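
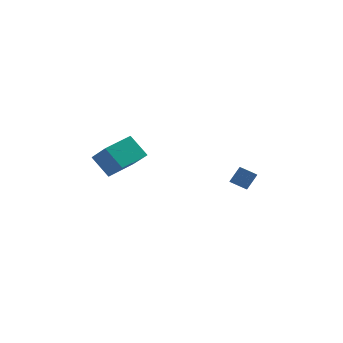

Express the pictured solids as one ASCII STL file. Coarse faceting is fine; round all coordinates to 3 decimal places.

solid 
facet normal -0.701 -0.701 -0.133
outer loop
vertex -4.632 -1.282 1.404
vertex -5.321 -0.391 0.339
vertex -3.8 -1.911 0.34
endloop
endfacet
facet normal 0.444 -0.575 0.687
outer loop
vertex -2.539 -0.649 0.581
vertex -4.632 -1.282 1.404
vertex -3.8 -1.911 0.34
endloop
endfacet
facet normal -0.701 -0.701 -0.133
outer loop
vertex -3.8 -1.911 0.34
vertex -5.321 -0.391 0.339
vertex -4.489 -1.02 -0.725
endloop
endfacet
facet normal 0.559 -0.422 -0.714
outer loop
vertex -4.489 -1.02 -0.725
vertex -2.539 -0.649 0.581
vertex -3.8 -1.911 0.34
endloop
endfacet
facet normal -0.559 0.422 0.714
outer loop
vertex -4.632 -1.282 1.404
vertex -4.06 0.871 0.58
vertex -5.321 -0.391 0.339
endloop
endfacet
facet normal 0.444 -0.575 0.687
outer loop
vertex -3.371 -0.02 1.645
vertex -4.632 -1.282 1.404
vertex -2.539 -0.649 0.581
endloop
endfacet
facet normal -0.559 0.422 0.714
outer loop
vertex -3.371 -0.02 1.645
vertex -4.06 0.871 0.58
vertex -4.632 -1.282 1.404
endloop
endfacet
facet normal -0.444 0.575 -0.687
outer loop
vertex -5.321 -0.391 0.339
vertex -4.06 0.871 0.58
vertex -4.489 -1.02 -0.725
endloop
endfacet
facet normal 0.559 -0.422 -0.714
outer loop
vertex -3.228 0.242 -0.484
vertex -2.539 -0.649 0.581
vertex -4.489 -1.02 -0.725
endloop
endfacet
facet normal -0.444 0.575 -0.687
outer loop
vertex -4.489 -1.02 -0.725
vertex -4.06 0.871 0.58
vertex -3.228 0.242 -0.484
endloop
endfacet
facet normal 0.701 0.701 0.133
outer loop
vertex -3.228 0.242 -0.484
vertex -3.371 -0.02 1.645
vertex -2.539 -0.649 0.581
endloop
endfacet
facet normal 0.701 0.701 0.133
outer loop
vertex -4.06 0.871 0.58
vertex -3.371 -0.02 1.645
vertex -3.228 0.242 -0.484
endloop
endfacet
facet normal -0.505 -0.380 -0.775
outer loop
vertex 2.416 1.477 -2.961
vertex 2.155 1.153 -2.632
vertex 2.074 1.642 -2.819
endloop
endfacet
facet normal 0.183 0.831 -0.525
outer loop
vertex 2.416 1.477 -2.961
vertex 2.074 1.642 -2.819
vertex 2.967 1.89 -2.116
endloop
endfacet
facet normal 0.185 0.829 -0.527
outer loop
vertex 2.967 1.89 -2.116
vertex 2.074 1.642 -2.819
vertex 2.625 2.056 -1.975
endloop
endfacet
facet normal 0.504 0.379 0.776
outer loop
vertex 2.967 1.89 -2.116
vertex 2.625 2.056 -1.975
vertex 2.705 1.567 -1.788
endloop
endfacet
facet normal -0.505 -0.380 -0.775
outer loop
vertex 2.074 1.642 -2.819
vertex 2.155 1.153 -2.632
vertex 1.779 1.522 -2.568
endloop
endfacet
facet normal -0.464 0.877 -0.127
outer loop
vertex 2.074 1.642 -2.819
vertex 1.779 1.522 -2.568
vertex 2.625 2.056 -1.975
endloop
endfacet
facet normal -0.466 0.876 -0.125
outer loop
vertex 2.625 2.056 -1.975
vertex 1.779 1.522 -2.568
vertex 2.33 1.935 -1.723
endloop
endfacet
facet normal 0.506 0.379 0.775
outer loop
vertex 2.625 2.056 -1.975
vertex 2.33 1.935 -1.723
vertex 2.705 1.567 -1.788
endloop
endfacet
facet normal -0.504 -0.379 -0.776
outer loop
vertex 1.779 1.522 -2.568
vertex 2.155 1.153 -2.632
vertex 1.704 1.185 -2.355
endloop
endfacet
facet normal -0.843 0.409 0.350
outer loop
vertex 1.779 1.522 -2.568
vertex 1.704 1.185 -2.355
vertex 2.33 1.935 -1.723
endloop
endfacet
facet normal -0.843 0.409 0.349
outer loop
vertex 2.33 1.935 -1.723
vertex 1.704 1.185 -2.355
vertex 2.255 1.599 -1.51
endloop
endfacet
facet normal 0.506 0.379 0.775
outer loop
vertex 2.33 1.935 -1.723
vertex 2.255 1.599 -1.51
vertex 2.705 1.567 -1.788
endloop
endfacet
facet normal -0.504 -0.380 -0.776
outer loop
vertex 1.704 1.185 -2.355
vertex 2.155 1.153 -2.632
vertex 1.893 0.83 -2.304
endloop
endfacet
facet normal -0.726 -0.298 0.619
outer loop
vertex 1.704 1.185 -2.355
vertex 1.893 0.83 -2.304
vertex 2.255 1.599 -1.51
endloop
endfacet
facet normal -0.727 -0.297 0.619
outer loop
vertex 2.255 1.599 -1.51
vertex 1.893 0.83 -2.304
vertex 2.444 1.243 -1.459
endloop
endfacet
facet normal 0.506 0.379 0.775
outer loop
vertex 2.255 1.599 -1.51
vertex 2.444 1.243 -1.459
vertex 2.705 1.567 -1.788
endloop
endfacet
facet normal -0.504 -0.379 -0.776
outer loop
vertex 1.893 0.83 -2.304
vertex 2.155 1.153 -2.632
vertex 2.235 0.664 -2.445
endloop
endfacet
facet normal -0.186 -0.830 0.527
outer loop
vertex 1.893 0.83 -2.304
vertex 2.235 0.664 -2.445
vertex 2.444 1.243 -1.459
endloop
endfacet
facet normal -0.182 -0.831 0.526
outer loop
vertex 2.444 1.243 -1.459
vertex 2.235 0.664 -2.445
vertex 2.786 1.078 -1.601
endloop
endfacet
facet normal 0.505 0.380 0.775
outer loop
vertex 2.444 1.243 -1.459
vertex 2.786 1.078 -1.601
vertex 2.705 1.567 -1.788
endloop
endfacet
facet normal -0.506 -0.379 -0.775
outer loop
vertex 2.235 0.664 -2.445
vertex 2.155 1.153 -2.632
vertex 2.53 0.785 -2.697
endloop
endfacet
facet normal 0.466 -0.876 0.125
outer loop
vertex 2.235 0.664 -2.445
vertex 2.53 0.785 -2.697
vertex 2.786 1.078 -1.601
endloop
endfacet
facet normal 0.464 -0.877 0.126
outer loop
vertex 2.786 1.078 -1.601
vertex 2.53 0.785 -2.697
vertex 3.081 1.198 -1.852
endloop
endfacet
facet normal 0.505 0.380 0.775
outer loop
vertex 2.786 1.078 -1.601
vertex 3.081 1.198 -1.852
vertex 2.705 1.567 -1.788
endloop
endfacet
facet normal -0.506 -0.379 -0.775
outer loop
vertex 2.53 0.785 -2.697
vertex 2.155 1.153 -2.632
vertex 2.605 1.121 -2.91
endloop
endfacet
facet normal 0.843 -0.410 -0.349
outer loop
vertex 2.53 0.785 -2.697
vertex 2.605 1.121 -2.91
vertex 3.081 1.198 -1.852
endloop
endfacet
facet normal 0.843 -0.409 -0.350
outer loop
vertex 3.081 1.198 -1.852
vertex 2.605 1.121 -2.91
vertex 3.156 1.535 -2.065
endloop
endfacet
facet normal 0.504 0.379 0.776
outer loop
vertex 3.081 1.198 -1.852
vertex 3.156 1.535 -2.065
vertex 2.705 1.567 -1.788
endloop
endfacet
facet normal -0.506 -0.379 -0.775
outer loop
vertex 2.605 1.121 -2.91
vertex 2.155 1.153 -2.632
vertex 2.416 1.477 -2.961
endloop
endfacet
facet normal 0.727 0.297 -0.619
outer loop
vertex 2.605 1.121 -2.91
vertex 2.416 1.477 -2.961
vertex 3.156 1.535 -2.065
endloop
endfacet
facet normal 0.726 0.298 -0.619
outer loop
vertex 3.156 1.535 -2.065
vertex 2.416 1.477 -2.961
vertex 2.967 1.89 -2.116
endloop
endfacet
facet normal 0.504 0.380 0.776
outer loop
vertex 3.156 1.535 -2.065
vertex 2.967 1.89 -2.116
vertex 2.705 1.567 -1.788
endloop
endfacet

endsolid


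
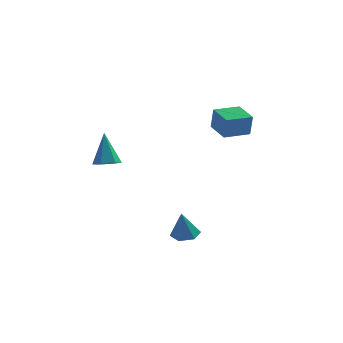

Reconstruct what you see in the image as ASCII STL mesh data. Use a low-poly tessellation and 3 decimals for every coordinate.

solid 
facet normal 0.104 0.207 -0.973
outer loop
vertex 2.108 -4.446 -4.21
vertex 1.561 -3.8 -4.131
vertex 2.392 -3.67 -4.014
endloop
endfacet
facet normal 0.821 -0.403 0.405
outer loop
vertex 2.108 -4.446 -4.21
vertex 2.392 -3.67 -4.014
vertex 1.379 -4.16 -2.449
endloop
endfacet
facet normal 0.104 0.207 -0.973
outer loop
vertex 2.392 -3.67 -4.014
vertex 1.561 -3.8 -4.131
vertex 1.845 -3.024 -3.935
endloop
endfacet
facet normal 0.657 0.485 0.577
outer loop
vertex 2.392 -3.67 -4.014
vertex 1.845 -3.024 -3.935
vertex 1.379 -4.16 -2.449
endloop
endfacet
facet normal 0.104 0.208 -0.973
outer loop
vertex 1.845 -3.024 -3.935
vertex 1.561 -3.8 -4.131
vertex 1.014 -3.155 -4.052
endloop
endfacet
facet normal -0.205 0.808 0.553
outer loop
vertex 1.845 -3.024 -3.935
vertex 1.014 -3.155 -4.052
vertex 1.379 -4.16 -2.449
endloop
endfacet
facet normal 0.105 0.208 -0.972
outer loop
vertex 1.014 -3.155 -4.052
vertex 1.561 -3.8 -4.131
vertex 0.729 -3.931 -4.249
endloop
endfacet
facet normal -0.903 0.241 0.357
outer loop
vertex 1.014 -3.155 -4.052
vertex 0.729 -3.931 -4.249
vertex 1.379 -4.16 -2.449
endloop
endfacet
facet normal 0.105 0.208 -0.972
outer loop
vertex 0.729 -3.931 -4.249
vertex 1.561 -3.8 -4.131
vertex 1.276 -4.577 -4.328
endloop
endfacet
facet normal -0.739 -0.648 0.184
outer loop
vertex 0.729 -3.931 -4.249
vertex 1.276 -4.577 -4.328
vertex 1.379 -4.16 -2.449
endloop
endfacet
facet normal 0.105 0.208 -0.972
outer loop
vertex 1.276 -4.577 -4.328
vertex 1.561 -3.8 -4.131
vertex 2.108 -4.446 -4.21
endloop
endfacet
facet normal 0.123 -0.970 0.209
outer loop
vertex 1.276 -4.577 -4.328
vertex 2.108 -4.446 -4.21
vertex 1.379 -4.16 -2.449
endloop
endfacet
facet normal 0.127 -0.413 -0.902
outer loop
vertex -1.88 -3.759 1.075
vertex -2.646 -3.948 1.054
vertex -2.403 -3.252 0.769
endloop
endfacet
facet normal 0.664 0.742 0.094
outer loop
vertex -1.88 -3.759 1.075
vertex -2.403 -3.252 0.769
vertex -2.914 -3.072 2.966
endloop
endfacet
facet normal 0.125 -0.413 -0.902
outer loop
vertex -2.403 -3.252 0.769
vertex -2.646 -3.948 1.054
vertex -3.17 -3.441 0.749
endloop
endfacet
facet normal -0.234 0.963 -0.133
outer loop
vertex -2.403 -3.252 0.769
vertex -3.17 -3.441 0.749
vertex -2.914 -3.072 2.966
endloop
endfacet
facet normal 0.126 -0.412 -0.902
outer loop
vertex -3.17 -3.441 0.749
vertex -2.646 -3.948 1.054
vertex -3.413 -4.137 1.033
endloop
endfacet
facet normal -0.936 0.347 0.050
outer loop
vertex -3.17 -3.441 0.749
vertex -3.413 -4.137 1.033
vertex -2.914 -3.072 2.966
endloop
endfacet
facet normal 0.127 -0.413 -0.902
outer loop
vertex -3.413 -4.137 1.033
vertex -2.646 -3.948 1.054
vertex -2.889 -4.644 1.339
endloop
endfacet
facet normal -0.741 -0.488 0.460
outer loop
vertex -3.413 -4.137 1.033
vertex -2.889 -4.644 1.339
vertex -2.914 -3.072 2.966
endloop
endfacet
facet normal 0.126 -0.413 -0.902
outer loop
vertex -2.889 -4.644 1.339
vertex -2.646 -3.948 1.054
vertex -2.122 -4.454 1.359
endloop
endfacet
facet normal 0.158 -0.709 0.687
outer loop
vertex -2.889 -4.644 1.339
vertex -2.122 -4.454 1.359
vertex -2.914 -3.072 2.966
endloop
endfacet
facet normal 0.127 -0.413 -0.902
outer loop
vertex -2.122 -4.454 1.359
vertex -2.646 -3.948 1.054
vertex -1.88 -3.759 1.075
endloop
endfacet
facet normal 0.859 -0.093 0.504
outer loop
vertex -2.122 -4.454 1.359
vertex -1.88 -3.759 1.075
vertex -2.914 -3.072 2.966
endloop
endfacet
facet normal -0.525 0.831 0.184
outer loop
vertex 2.423 3.595 2.515
vertex 3.849 4.501 2.494
vertex 2.264 3.81 1.09
endloop
endfacet
facet normal -0.844 -0.537 0.013
outer loop
vertex 3.131 2.439 0.786
vertex 2.423 3.595 2.515
vertex 2.264 3.81 1.09
endloop
endfacet
facet normal -0.525 0.831 0.184
outer loop
vertex 2.264 3.81 1.09
vertex 3.849 4.501 2.494
vertex 3.69 4.716 1.068
endloop
endfacet
facet normal -0.110 0.149 -0.983
outer loop
vertex 3.69 4.716 1.068
vertex 3.131 2.439 0.786
vertex 2.264 3.81 1.09
endloop
endfacet
facet normal 0.109 -0.149 0.983
outer loop
vertex 2.423 3.595 2.515
vertex 4.716 3.13 2.19
vertex 3.849 4.501 2.494
endloop
endfacet
facet normal -0.844 -0.537 0.013
outer loop
vertex 3.29 2.224 2.212
vertex 2.423 3.595 2.515
vertex 3.131 2.439 0.786
endloop
endfacet
facet normal 0.109 -0.148 0.983
outer loop
vertex 3.29 2.224 2.212
vertex 4.716 3.13 2.19
vertex 2.423 3.595 2.515
endloop
endfacet
facet normal 0.844 0.537 -0.013
outer loop
vertex 3.849 4.501 2.494
vertex 4.716 3.13 2.19
vertex 3.69 4.716 1.068
endloop
endfacet
facet normal -0.109 0.148 -0.983
outer loop
vertex 4.557 3.345 0.765
vertex 3.131 2.439 0.786
vertex 3.69 4.716 1.068
endloop
endfacet
facet normal 0.844 0.537 -0.013
outer loop
vertex 3.69 4.716 1.068
vertex 4.716 3.13 2.19
vertex 4.557 3.345 0.765
endloop
endfacet
facet normal 0.525 -0.831 -0.184
outer loop
vertex 4.557 3.345 0.765
vertex 3.29 2.224 2.212
vertex 3.131 2.439 0.786
endloop
endfacet
facet normal 0.525 -0.831 -0.184
outer loop
vertex 4.716 3.13 2.19
vertex 3.29 2.224 2.212
vertex 4.557 3.345 0.765
endloop
endfacet

endsolid


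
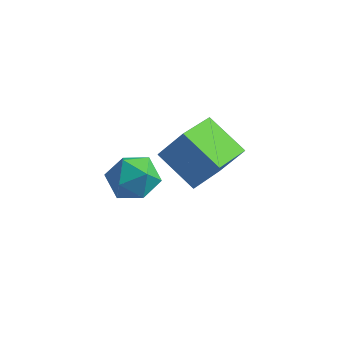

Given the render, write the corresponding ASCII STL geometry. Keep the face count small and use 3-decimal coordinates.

solid 
facet normal -0.547 -0.213 -0.809
outer loop
vertex -2.205 0.318 1.286
vertex -3.845 0.788 2.271
vertex -2.02 2.336 0.63
endloop
endfacet
facet normal 0.832 -0.239 -0.500
outer loop
vertex -1.155 2.672 1.909
vertex -2.205 0.318 1.286
vertex -2.02 2.336 0.63
endloop
endfacet
facet normal -0.547 -0.213 -0.809
outer loop
vertex -2.02 2.336 0.63
vertex -3.845 0.788 2.271
vertex -3.66 2.806 1.615
endloop
endfacet
facet normal 0.087 0.948 -0.308
outer loop
vertex -3.66 2.806 1.615
vertex -1.155 2.672 1.909
vertex -2.02 2.336 0.63
endloop
endfacet
facet normal -0.087 -0.948 0.308
outer loop
vertex -2.205 0.318 1.286
vertex -2.98 1.124 3.55
vertex -3.845 0.788 2.271
endloop
endfacet
facet normal 0.832 -0.239 -0.500
outer loop
vertex -1.34 0.654 2.565
vertex -2.205 0.318 1.286
vertex -1.155 2.672 1.909
endloop
endfacet
facet normal -0.087 -0.948 0.308
outer loop
vertex -1.34 0.654 2.565
vertex -2.98 1.124 3.55
vertex -2.205 0.318 1.286
endloop
endfacet
facet normal -0.832 0.239 0.500
outer loop
vertex -3.845 0.788 2.271
vertex -2.98 1.124 3.55
vertex -3.66 2.806 1.615
endloop
endfacet
facet normal 0.087 0.948 -0.308
outer loop
vertex -2.795 3.142 2.894
vertex -1.155 2.672 1.909
vertex -3.66 2.806 1.615
endloop
endfacet
facet normal -0.832 0.239 0.500
outer loop
vertex -3.66 2.806 1.615
vertex -2.98 1.124 3.55
vertex -2.795 3.142 2.894
endloop
endfacet
facet normal 0.547 0.213 0.809
outer loop
vertex -2.795 3.142 2.894
vertex -1.34 0.654 2.565
vertex -1.155 2.672 1.909
endloop
endfacet
facet normal 0.547 0.213 0.809
outer loop
vertex -2.98 1.124 3.55
vertex -1.34 0.654 2.565
vertex -2.795 3.142 2.894
endloop
endfacet
facet normal -0.136 0.965 0.226
outer loop
vertex -3.442 -1.027 3.083
vertex -4.235 -1.292 3.737
vertex -3.24 -1.238 4.104
endloop
endfacet
facet normal 0.547 0.835 0.064
outer loop
vertex -3.442 -1.027 3.083
vertex -3.24 -1.238 4.104
vertex -2.591 -1.605 3.348
endloop
endfacet
facet normal 0.570 0.565 -0.596
outer loop
vertex -3.442 -1.027 3.083
vertex -2.591 -1.605 3.348
vertex -3.185 -1.886 2.514
endloop
endfacet
facet normal -0.098 0.529 -0.843
outer loop
vertex -3.442 -1.027 3.083
vertex -3.185 -1.886 2.514
vertex -4.201 -1.692 2.754
endloop
endfacet
facet normal -0.535 0.776 -0.334
outer loop
vertex -3.442 -1.027 3.083
vertex -4.201 -1.692 2.754
vertex -4.235 -1.292 3.737
endloop
endfacet
facet normal 0.789 0.336 0.514
outer loop
vertex -2.591 -1.605 3.348
vertex -3.24 -1.238 4.104
vertex -2.859 -2.228 4.166
endloop
endfacet
facet normal -0.316 0.546 0.776
outer loop
vertex -3.24 -1.238 4.104
vertex -4.235 -1.292 3.737
vertex -3.875 -2.034 4.406
endloop
endfacet
facet normal -0.962 0.241 -0.131
outer loop
vertex -4.235 -1.292 3.737
vertex -4.201 -1.692 2.754
vertex -4.469 -2.315 3.572
endloop
endfacet
facet normal -0.255 -0.158 -0.954
outer loop
vertex -4.201 -1.692 2.754
vertex -3.185 -1.886 2.514
vertex -3.82 -2.682 2.816
endloop
endfacet
facet normal 0.826 -0.099 -0.555
outer loop
vertex -3.185 -1.886 2.514
vertex -2.591 -1.605 3.348
vertex -2.825 -2.628 3.183
endloop
endfacet
facet normal 0.098 -0.529 0.843
outer loop
vertex -3.618 -2.893 3.837
vertex -2.859 -2.228 4.166
vertex -3.875 -2.034 4.406
endloop
endfacet
facet normal -0.570 -0.565 0.596
outer loop
vertex -3.618 -2.893 3.837
vertex -3.875 -2.034 4.406
vertex -4.469 -2.315 3.572
endloop
endfacet
facet normal -0.547 -0.835 -0.064
outer loop
vertex -3.618 -2.893 3.837
vertex -4.469 -2.315 3.572
vertex -3.82 -2.682 2.816
endloop
endfacet
facet normal 0.136 -0.965 -0.226
outer loop
vertex -3.618 -2.893 3.837
vertex -3.82 -2.682 2.816
vertex -2.825 -2.628 3.183
endloop
endfacet
facet normal 0.535 -0.776 0.334
outer loop
vertex -3.618 -2.893 3.837
vertex -2.825 -2.628 3.183
vertex -2.859 -2.228 4.166
endloop
endfacet
facet normal 0.255 0.158 0.954
outer loop
vertex -3.875 -2.034 4.406
vertex -2.859 -2.228 4.166
vertex -3.24 -1.238 4.104
endloop
endfacet
facet normal -0.826 0.099 0.555
outer loop
vertex -4.469 -2.315 3.572
vertex -3.875 -2.034 4.406
vertex -4.235 -1.292 3.737
endloop
endfacet
facet normal -0.789 -0.336 -0.514
outer loop
vertex -3.82 -2.682 2.816
vertex -4.469 -2.315 3.572
vertex -4.201 -1.692 2.754
endloop
endfacet
facet normal 0.316 -0.546 -0.776
outer loop
vertex -2.825 -2.628 3.183
vertex -3.82 -2.682 2.816
vertex -3.185 -1.886 2.514
endloop
endfacet
facet normal 0.962 -0.241 0.131
outer loop
vertex -2.859 -2.228 4.166
vertex -2.825 -2.628 3.183
vertex -2.591 -1.605 3.348
endloop
endfacet

endsolid


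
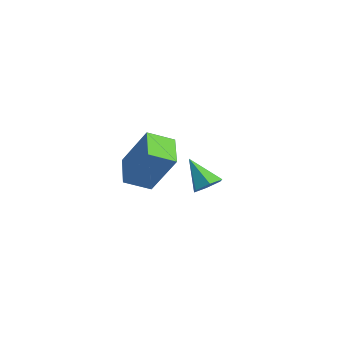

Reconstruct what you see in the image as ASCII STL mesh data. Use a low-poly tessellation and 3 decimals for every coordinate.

solid 
facet normal 0.618 0.257 -0.743
outer loop
vertex -0.464 3.397 0.129
vertex -1.037 3.575 -0.286
vertex -0.729 4.077 0.144
endloop
endfacet
facet normal 0.431 0.148 0.890
outer loop
vertex -0.464 3.397 0.129
vertex -0.729 4.077 0.144
vertex -2.063 3.145 0.946
endloop
endfacet
facet normal 0.617 0.258 -0.743
outer loop
vertex -0.729 4.077 0.144
vertex -1.037 3.575 -0.286
vertex -1.303 4.254 -0.271
endloop
endfacet
facet normal -0.189 0.782 0.594
outer loop
vertex -0.729 4.077 0.144
vertex -1.303 4.254 -0.271
vertex -2.063 3.145 0.946
endloop
endfacet
facet normal 0.618 0.258 -0.743
outer loop
vertex -1.303 4.254 -0.271
vertex -1.037 3.575 -0.286
vertex -1.611 3.752 -0.702
endloop
endfacet
facet normal -0.840 0.542 -0.031
outer loop
vertex -1.303 4.254 -0.271
vertex -1.611 3.752 -0.702
vertex -2.063 3.145 0.946
endloop
endfacet
facet normal 0.618 0.258 -0.743
outer loop
vertex -1.611 3.752 -0.702
vertex -1.037 3.575 -0.286
vertex -1.345 3.072 -0.717
endloop
endfacet
facet normal -0.871 -0.333 -0.361
outer loop
vertex -1.611 3.752 -0.702
vertex -1.345 3.072 -0.717
vertex -2.063 3.145 0.946
endloop
endfacet
facet normal 0.618 0.258 -0.743
outer loop
vertex -1.345 3.072 -0.717
vertex -1.037 3.575 -0.286
vertex -0.772 2.895 -0.302
endloop
endfacet
facet normal -0.251 -0.966 -0.066
outer loop
vertex -1.345 3.072 -0.717
vertex -0.772 2.895 -0.302
vertex -2.063 3.145 0.946
endloop
endfacet
facet normal 0.618 0.258 -0.743
outer loop
vertex -0.772 2.895 -0.302
vertex -1.037 3.575 -0.286
vertex -0.464 3.397 0.129
endloop
endfacet
facet normal 0.400 -0.726 0.559
outer loop
vertex -0.772 2.895 -0.302
vertex -0.464 3.397 0.129
vertex -2.063 3.145 0.946
endloop
endfacet
facet normal -0.445 -0.308 -0.841
outer loop
vertex 2.154 -1.498 3.599
vertex 2.352 -0.415 3.097
vertex 3.466 -1.978 3.08
endloop
endfacet
facet normal -0.164 -0.895 0.414
outer loop
vertex 4.408 -1.325 4.863
vertex 2.154 -1.498 3.599
vertex 3.466 -1.978 3.08
endloop
endfacet
facet normal -0.445 -0.308 -0.841
outer loop
vertex 3.466 -1.978 3.08
vertex 2.352 -0.415 3.097
vertex 3.664 -0.895 2.579
endloop
endfacet
facet normal 0.881 -0.322 -0.347
outer loop
vertex 3.664 -0.895 2.579
vertex 4.408 -1.325 4.863
vertex 3.466 -1.978 3.08
endloop
endfacet
facet normal -0.881 0.322 0.347
outer loop
vertex 2.154 -1.498 3.599
vertex 3.294 0.238 4.88
vertex 2.352 -0.415 3.097
endloop
endfacet
facet normal -0.164 -0.895 0.415
outer loop
vertex 3.096 -0.845 5.381
vertex 2.154 -1.498 3.599
vertex 4.408 -1.325 4.863
endloop
endfacet
facet normal -0.881 0.322 0.348
outer loop
vertex 3.096 -0.845 5.381
vertex 3.294 0.238 4.88
vertex 2.154 -1.498 3.599
endloop
endfacet
facet normal 0.164 0.895 -0.414
outer loop
vertex 2.352 -0.415 3.097
vertex 3.294 0.238 4.88
vertex 3.664 -0.895 2.579
endloop
endfacet
facet normal 0.881 -0.322 -0.347
outer loop
vertex 4.606 -0.242 4.361
vertex 4.408 -1.325 4.863
vertex 3.664 -0.895 2.579
endloop
endfacet
facet normal 0.164 0.895 -0.415
outer loop
vertex 3.664 -0.895 2.579
vertex 3.294 0.238 4.88
vertex 4.606 -0.242 4.361
endloop
endfacet
facet normal 0.445 0.308 0.841
outer loop
vertex 4.606 -0.242 4.361
vertex 3.096 -0.845 5.381
vertex 4.408 -1.325 4.863
endloop
endfacet
facet normal 0.445 0.308 0.841
outer loop
vertex 3.294 0.238 4.88
vertex 3.096 -0.845 5.381
vertex 4.606 -0.242 4.361
endloop
endfacet

endsolid


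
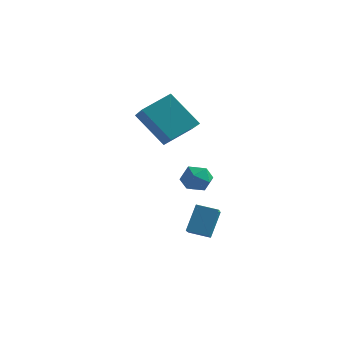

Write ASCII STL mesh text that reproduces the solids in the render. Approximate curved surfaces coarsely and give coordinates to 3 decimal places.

solid 
facet normal -0.913 -0.328 0.241
outer loop
vertex -0.132 -0.342 -1.798
vertex -0.837 1.079 -2.536
vertex -0.201 -0.931 -2.864
endloop
endfacet
facet normal 0.403 -0.812 0.423
outer loop
vertex 0.557 -0.659 -3.064
vertex -0.132 -0.342 -1.798
vertex -0.201 -0.931 -2.864
endloop
endfacet
facet normal -0.914 -0.328 0.240
outer loop
vertex -0.201 -0.931 -2.864
vertex -0.837 1.079 -2.536
vertex -0.906 0.49 -3.603
endloop
endfacet
facet normal -0.057 -0.483 -0.874
outer loop
vertex -0.906 0.49 -3.603
vertex 0.557 -0.659 -3.064
vertex -0.201 -0.931 -2.864
endloop
endfacet
facet normal 0.057 0.482 0.874
outer loop
vertex -0.132 -0.342 -1.798
vertex -0.079 1.351 -2.736
vertex -0.837 1.079 -2.536
endloop
endfacet
facet normal 0.402 -0.812 0.422
outer loop
vertex 0.626 -0.07 -1.997
vertex -0.132 -0.342 -1.798
vertex 0.557 -0.659 -3.064
endloop
endfacet
facet normal 0.056 0.483 0.874
outer loop
vertex 0.626 -0.07 -1.997
vertex -0.079 1.351 -2.736
vertex -0.132 -0.342 -1.798
endloop
endfacet
facet normal -0.403 0.812 -0.422
outer loop
vertex -0.837 1.079 -2.536
vertex -0.079 1.351 -2.736
vertex -0.906 0.49 -3.603
endloop
endfacet
facet normal -0.057 -0.482 -0.874
outer loop
vertex -0.148 0.762 -3.802
vertex 0.557 -0.659 -3.064
vertex -0.906 0.49 -3.603
endloop
endfacet
facet normal -0.402 0.812 -0.423
outer loop
vertex -0.906 0.49 -3.603
vertex -0.079 1.351 -2.736
vertex -0.148 0.762 -3.802
endloop
endfacet
facet normal 0.913 0.328 -0.240
outer loop
vertex -0.148 0.762 -3.802
vertex 0.626 -0.07 -1.997
vertex 0.557 -0.659 -3.064
endloop
endfacet
facet normal 0.914 0.328 -0.240
outer loop
vertex -0.079 1.351 -2.736
vertex 0.626 -0.07 -1.997
vertex -0.148 0.762 -3.802
endloop
endfacet
facet normal -0.465 -0.752 -0.467
outer loop
vertex -2.447 1.92 0.241
vertex -3.611 1.807 1.583
vertex -3.318 2.878 -0.434
endloop
endfacet
facet normal 0.654 0.063 -0.754
outer loop
vertex -2.689 3.893 0.197
vertex -2.447 1.92 0.241
vertex -3.318 2.878 -0.434
endloop
endfacet
facet normal -0.466 -0.752 -0.467
outer loop
vertex -3.318 2.878 -0.434
vertex -3.611 1.807 1.583
vertex -4.482 2.766 0.908
endloop
endfacet
facet normal -0.596 0.657 -0.462
outer loop
vertex -4.482 2.766 0.908
vertex -2.689 3.893 0.197
vertex -3.318 2.878 -0.434
endloop
endfacet
facet normal 0.596 -0.657 0.462
outer loop
vertex -2.447 1.92 0.241
vertex -2.982 2.822 2.214
vertex -3.611 1.807 1.583
endloop
endfacet
facet normal 0.654 0.063 -0.754
outer loop
vertex -1.818 2.934 0.872
vertex -2.447 1.92 0.241
vertex -2.689 3.893 0.197
endloop
endfacet
facet normal 0.596 -0.657 0.462
outer loop
vertex -1.818 2.934 0.872
vertex -2.982 2.822 2.214
vertex -2.447 1.92 0.241
endloop
endfacet
facet normal -0.654 -0.063 0.754
outer loop
vertex -3.611 1.807 1.583
vertex -2.982 2.822 2.214
vertex -4.482 2.766 0.908
endloop
endfacet
facet normal -0.596 0.657 -0.462
outer loop
vertex -3.853 3.78 1.539
vertex -2.689 3.893 0.197
vertex -4.482 2.766 0.908
endloop
endfacet
facet normal -0.654 -0.063 0.754
outer loop
vertex -4.482 2.766 0.908
vertex -2.982 2.822 2.214
vertex -3.853 3.78 1.539
endloop
endfacet
facet normal 0.466 0.752 0.467
outer loop
vertex -3.853 3.78 1.539
vertex -1.818 2.934 0.872
vertex -2.689 3.893 0.197
endloop
endfacet
facet normal 0.466 0.752 0.467
outer loop
vertex -2.982 2.822 2.214
vertex -1.818 2.934 0.872
vertex -3.853 3.78 1.539
endloop
endfacet
facet normal 0.153 -0.325 0.933
outer loop
vertex 0.524 -0.788 0.19
vertex -0.089 -0.974 0.226
vertex 0.358 -1.381 0.011
endloop
endfacet
facet normal 0.750 -0.375 0.545
outer loop
vertex 0.524 -0.788 0.19
vertex 0.358 -1.381 0.011
vertex 0.779 -1.046 -0.338
endloop
endfacet
facet normal 0.911 0.278 0.304
outer loop
vertex 0.524 -0.788 0.19
vertex 0.779 -1.046 -0.338
vertex 0.592 -0.433 -0.339
endloop
endfacet
facet normal 0.415 0.730 0.543
outer loop
vertex 0.524 -0.788 0.19
vertex 0.592 -0.433 -0.339
vertex 0.056 -0.388 0.01
endloop
endfacet
facet normal -0.054 0.357 0.933
outer loop
vertex 0.524 -0.788 0.19
vertex 0.056 -0.388 0.01
vertex -0.089 -0.974 0.226
endloop
endfacet
facet normal 0.613 -0.790 -0.019
outer loop
vertex 0.779 -1.046 -0.338
vertex 0.358 -1.381 0.011
vertex 0.324 -1.392 -0.63
endloop
endfacet
facet normal -0.354 -0.710 0.608
outer loop
vertex 0.358 -1.381 0.011
vertex -0.089 -0.974 0.226
vertex -0.212 -1.347 -0.281
endloop
endfacet
facet normal -0.690 0.394 0.607
outer loop
vertex -0.089 -0.974 0.226
vertex 0.056 -0.388 0.01
vertex -0.399 -0.734 -0.282
endloop
endfacet
facet normal 0.070 0.997 -0.021
outer loop
vertex 0.056 -0.388 0.01
vertex 0.592 -0.433 -0.339
vertex 0.022 -0.399 -0.631
endloop
endfacet
facet normal 0.874 0.266 -0.408
outer loop
vertex 0.592 -0.433 -0.339
vertex 0.779 -1.046 -0.338
vertex 0.469 -0.806 -0.846
endloop
endfacet
facet normal -0.415 -0.730 -0.543
outer loop
vertex -0.144 -0.992 -0.81
vertex 0.324 -1.392 -0.63
vertex -0.212 -1.347 -0.281
endloop
endfacet
facet normal -0.911 -0.278 -0.304
outer loop
vertex -0.144 -0.992 -0.81
vertex -0.212 -1.347 -0.281
vertex -0.399 -0.734 -0.282
endloop
endfacet
facet normal -0.750 0.375 -0.545
outer loop
vertex -0.144 -0.992 -0.81
vertex -0.399 -0.734 -0.282
vertex 0.022 -0.399 -0.631
endloop
endfacet
facet normal -0.153 0.325 -0.933
outer loop
vertex -0.144 -0.992 -0.81
vertex 0.022 -0.399 -0.631
vertex 0.469 -0.806 -0.846
endloop
endfacet
facet normal 0.054 -0.357 -0.933
outer loop
vertex -0.144 -0.992 -0.81
vertex 0.469 -0.806 -0.846
vertex 0.324 -1.392 -0.63
endloop
endfacet
facet normal -0.070 -0.997 0.021
outer loop
vertex -0.212 -1.347 -0.281
vertex 0.324 -1.392 -0.63
vertex 0.358 -1.381 0.011
endloop
endfacet
facet normal -0.874 -0.266 0.408
outer loop
vertex -0.399 -0.734 -0.282
vertex -0.212 -1.347 -0.281
vertex -0.089 -0.974 0.226
endloop
endfacet
facet normal -0.613 0.790 0.019
outer loop
vertex 0.022 -0.399 -0.631
vertex -0.399 -0.734 -0.282
vertex 0.056 -0.388 0.01
endloop
endfacet
facet normal 0.354 0.710 -0.608
outer loop
vertex 0.469 -0.806 -0.846
vertex 0.022 -0.399 -0.631
vertex 0.592 -0.433 -0.339
endloop
endfacet
facet normal 0.690 -0.394 -0.607
outer loop
vertex 0.324 -1.392 -0.63
vertex 0.469 -0.806 -0.846
vertex 0.779 -1.046 -0.338
endloop
endfacet

endsolid


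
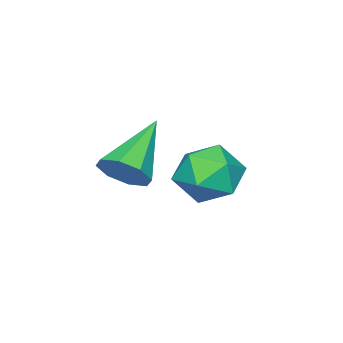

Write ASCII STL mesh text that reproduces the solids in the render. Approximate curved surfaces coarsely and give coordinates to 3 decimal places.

solid 
facet normal 0.819 0.103 -0.564
outer loop
vertex 2.493 -3.167 0.061
vertex 2.146 -3.312 -0.47
vertex 2.295 -2.764 -0.153
endloop
endfacet
facet normal 0.116 0.510 0.852
outer loop
vertex 2.493 -3.167 0.061
vertex 2.295 -2.764 -0.153
vertex 0.754 -3.488 0.49
endloop
endfacet
facet normal 0.818 0.104 -0.565
outer loop
vertex 2.295 -2.764 -0.153
vertex 2.146 -3.312 -0.47
vertex 2.009 -2.682 -0.552
endloop
endfacet
facet normal -0.263 0.890 0.372
outer loop
vertex 2.295 -2.764 -0.153
vertex 2.009 -2.682 -0.552
vertex 0.754 -3.488 0.49
endloop
endfacet
facet normal 0.819 0.105 -0.564
outer loop
vertex 2.009 -2.682 -0.552
vertex 2.146 -3.312 -0.47
vertex 1.804 -2.968 -0.903
endloop
endfacet
facet normal -0.648 0.730 -0.216
outer loop
vertex 2.009 -2.682 -0.552
vertex 1.804 -2.968 -0.903
vertex 0.754 -3.488 0.49
endloop
endfacet
facet normal 0.819 0.104 -0.564
outer loop
vertex 1.804 -2.968 -0.903
vertex 2.146 -3.312 -0.47
vertex 1.799 -3.456 -1.0
endloop
endfacet
facet normal -0.814 0.121 -0.568
outer loop
vertex 1.804 -2.968 -0.903
vertex 1.799 -3.456 -1.0
vertex 0.754 -3.488 0.49
endloop
endfacet
facet normal 0.819 0.103 -0.564
outer loop
vertex 1.799 -3.456 -1.0
vertex 2.146 -3.312 -0.47
vertex 1.997 -3.859 -0.786
endloop
endfacet
facet normal -0.662 -0.578 -0.477
outer loop
vertex 1.799 -3.456 -1.0
vertex 1.997 -3.859 -0.786
vertex 0.754 -3.488 0.49
endloop
endfacet
facet normal 0.818 0.104 -0.565
outer loop
vertex 1.997 -3.859 -0.786
vertex 2.146 -3.312 -0.47
vertex 2.283 -3.942 -0.387
endloop
endfacet
facet normal -0.283 -0.959 0.003
outer loop
vertex 1.997 -3.859 -0.786
vertex 2.283 -3.942 -0.387
vertex 0.754 -3.488 0.49
endloop
endfacet
facet normal 0.819 0.104 -0.564
outer loop
vertex 2.283 -3.942 -0.387
vertex 2.146 -3.312 -0.47
vertex 2.488 -3.655 -0.036
endloop
endfacet
facet normal 0.103 -0.799 0.593
outer loop
vertex 2.283 -3.942 -0.387
vertex 2.488 -3.655 -0.036
vertex 0.754 -3.488 0.49
endloop
endfacet
facet normal 0.819 0.104 -0.564
outer loop
vertex 2.488 -3.655 -0.036
vertex 2.146 -3.312 -0.47
vertex 2.493 -3.167 0.061
endloop
endfacet
facet normal 0.268 -0.190 0.944
outer loop
vertex 2.488 -3.655 -0.036
vertex 2.493 -3.167 0.061
vertex 0.754 -3.488 0.49
endloop
endfacet
facet normal 0.086 0.175 0.981
outer loop
vertex -0.117 -2.247 -0.812
vertex -0.719 -2.871 -0.648
vertex 0.137 -3.083 -0.685
endloop
endfacet
facet normal 0.699 0.310 0.645
outer loop
vertex -0.117 -2.247 -0.812
vertex 0.137 -3.083 -0.685
vertex 0.511 -2.6 -1.323
endloop
endfacet
facet normal 0.573 0.806 0.148
outer loop
vertex -0.117 -2.247 -0.812
vertex 0.511 -2.6 -1.323
vertex -0.115 -2.089 -1.681
endloop
endfacet
facet normal -0.119 0.977 0.177
outer loop
vertex -0.117 -2.247 -0.812
vertex -0.115 -2.089 -1.681
vertex -0.875 -2.257 -1.264
endloop
endfacet
facet normal -0.420 0.587 0.692
outer loop
vertex -0.117 -2.247 -0.812
vertex -0.875 -2.257 -1.264
vertex -0.719 -2.871 -0.648
endloop
endfacet
facet normal 0.905 -0.289 0.312
outer loop
vertex 0.511 -2.6 -1.323
vertex 0.137 -3.083 -0.685
vertex 0.295 -3.443 -1.476
endloop
endfacet
facet normal -0.088 -0.507 0.858
outer loop
vertex 0.137 -3.083 -0.685
vertex -0.719 -2.871 -0.648
vertex -0.465 -3.611 -1.059
endloop
endfacet
facet normal -0.906 0.161 0.390
outer loop
vertex -0.719 -2.871 -0.648
vertex -0.875 -2.257 -1.264
vertex -1.091 -3.1 -1.417
endloop
endfacet
facet normal -0.419 0.792 -0.444
outer loop
vertex -0.875 -2.257 -1.264
vertex -0.115 -2.089 -1.681
vertex -0.717 -2.617 -2.055
endloop
endfacet
facet normal 0.702 0.515 -0.493
outer loop
vertex -0.115 -2.089 -1.681
vertex 0.511 -2.6 -1.323
vertex 0.139 -2.829 -2.092
endloop
endfacet
facet normal 0.119 -0.977 -0.177
outer loop
vertex -0.463 -3.453 -1.928
vertex 0.295 -3.443 -1.476
vertex -0.465 -3.611 -1.059
endloop
endfacet
facet normal -0.573 -0.806 -0.148
outer loop
vertex -0.463 -3.453 -1.928
vertex -0.465 -3.611 -1.059
vertex -1.091 -3.1 -1.417
endloop
endfacet
facet normal -0.699 -0.310 -0.645
outer loop
vertex -0.463 -3.453 -1.928
vertex -1.091 -3.1 -1.417
vertex -0.717 -2.617 -2.055
endloop
endfacet
facet normal -0.086 -0.175 -0.981
outer loop
vertex -0.463 -3.453 -1.928
vertex -0.717 -2.617 -2.055
vertex 0.139 -2.829 -2.092
endloop
endfacet
facet normal 0.420 -0.587 -0.692
outer loop
vertex -0.463 -3.453 -1.928
vertex 0.139 -2.829 -2.092
vertex 0.295 -3.443 -1.476
endloop
endfacet
facet normal 0.419 -0.792 0.444
outer loop
vertex -0.465 -3.611 -1.059
vertex 0.295 -3.443 -1.476
vertex 0.137 -3.083 -0.685
endloop
endfacet
facet normal -0.702 -0.515 0.493
outer loop
vertex -1.091 -3.1 -1.417
vertex -0.465 -3.611 -1.059
vertex -0.719 -2.871 -0.648
endloop
endfacet
facet normal -0.905 0.289 -0.312
outer loop
vertex -0.717 -2.617 -2.055
vertex -1.091 -3.1 -1.417
vertex -0.875 -2.257 -1.264
endloop
endfacet
facet normal 0.088 0.507 -0.858
outer loop
vertex 0.139 -2.829 -2.092
vertex -0.717 -2.617 -2.055
vertex -0.115 -2.089 -1.681
endloop
endfacet
facet normal 0.906 -0.161 -0.390
outer loop
vertex 0.295 -3.443 -1.476
vertex 0.139 -2.829 -2.092
vertex 0.511 -2.6 -1.323
endloop
endfacet

endsolid


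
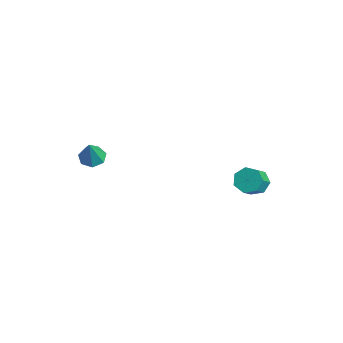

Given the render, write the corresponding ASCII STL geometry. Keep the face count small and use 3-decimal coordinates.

solid 
facet normal -0.347 0.257 -0.902
outer loop
vertex -2.018 -3.728 -1.231
vertex -2.598 -3.451 -0.929
vertex -1.98 -3.133 -1.076
endloop
endfacet
facet normal 0.997 -0.069 0.021
outer loop
vertex -2.018 -3.728 -1.231
vertex -1.98 -3.133 -1.076
vertex -2.062 -3.849 0.469
endloop
endfacet
facet normal -0.347 0.258 -0.902
outer loop
vertex -1.98 -3.133 -1.076
vertex -2.598 -3.451 -0.929
vertex -2.407 -2.777 -0.81
endloop
endfacet
facet normal 0.717 0.617 0.324
outer loop
vertex -1.98 -3.133 -1.076
vertex -2.407 -2.777 -0.81
vertex -2.062 -3.849 0.469
endloop
endfacet
facet normal -0.345 0.257 -0.903
outer loop
vertex -2.407 -2.777 -0.81
vertex -2.598 -3.451 -0.929
vertex -2.978 -2.929 -0.635
endloop
endfacet
facet normal -0.007 0.766 0.643
outer loop
vertex -2.407 -2.777 -0.81
vertex -2.978 -2.929 -0.635
vertex -2.062 -3.849 0.469
endloop
endfacet
facet normal -0.345 0.257 -0.903
outer loop
vertex -2.978 -2.929 -0.635
vertex -2.598 -3.451 -0.929
vertex -3.263 -3.473 -0.681
endloop
endfacet
facet normal -0.623 0.264 0.737
outer loop
vertex -2.978 -2.929 -0.635
vertex -3.263 -3.473 -0.681
vertex -2.062 -3.849 0.469
endloop
endfacet
facet normal -0.345 0.257 -0.903
outer loop
vertex -3.263 -3.473 -0.681
vertex -2.598 -3.451 -0.929
vertex -3.046 -4.001 -0.914
endloop
endfacet
facet normal -0.672 -0.512 0.535
outer loop
vertex -3.263 -3.473 -0.681
vertex -3.046 -4.001 -0.914
vertex -2.062 -3.849 0.469
endloop
endfacet
facet normal -0.346 0.258 -0.902
outer loop
vertex -3.046 -4.001 -0.914
vertex -2.598 -3.451 -0.929
vertex -2.492 -4.114 -1.159
endloop
endfacet
facet normal -0.115 -0.975 0.189
outer loop
vertex -3.046 -4.001 -0.914
vertex -2.492 -4.114 -1.159
vertex -2.062 -3.849 0.469
endloop
endfacet
facet normal -0.347 0.257 -0.902
outer loop
vertex -2.492 -4.114 -1.159
vertex -2.598 -3.451 -0.929
vertex -2.018 -3.728 -1.231
endloop
endfacet
facet normal 0.627 -0.778 -0.039
outer loop
vertex -2.492 -4.114 -1.159
vertex -2.018 -3.728 -1.231
vertex -2.062 -3.849 0.469
endloop
endfacet
facet normal -0.454 0.598 -0.661
outer loop
vertex 1.638 3.104 -3.281
vertex 1.333 3.512 -2.703
vertex 2.003 3.62 -3.065
endloop
endfacet
facet normal 0.704 -0.215 -0.677
outer loop
vertex 1.638 3.104 -3.281
vertex 2.003 3.62 -3.065
vertex 2.232 2.321 -2.415
endloop
endfacet
facet normal 0.702 -0.216 -0.678
outer loop
vertex 2.232 2.321 -2.415
vertex 2.003 3.62 -3.065
vertex 2.598 2.837 -2.2
endloop
endfacet
facet normal 0.454 -0.598 0.661
outer loop
vertex 2.232 2.321 -2.415
vertex 2.598 2.837 -2.2
vertex 1.927 2.728 -1.837
endloop
endfacet
facet normal -0.453 0.598 -0.661
outer loop
vertex 2.003 3.62 -3.065
vertex 1.333 3.512 -2.703
vertex 1.864 4.054 -2.577
endloop
endfacet
facet normal 0.866 0.470 -0.171
outer loop
vertex 2.003 3.62 -3.065
vertex 1.864 4.054 -2.577
vertex 2.598 2.837 -2.2
endloop
endfacet
facet normal 0.866 0.470 -0.171
outer loop
vertex 2.598 2.837 -2.2
vertex 1.864 4.054 -2.577
vertex 2.459 3.271 -1.711
endloop
endfacet
facet normal 0.454 -0.598 0.660
outer loop
vertex 2.598 2.837 -2.2
vertex 2.459 3.271 -1.711
vertex 1.927 2.728 -1.837
endloop
endfacet
facet normal -0.454 0.598 -0.660
outer loop
vertex 1.864 4.054 -2.577
vertex 1.333 3.512 -2.703
vertex 1.325 4.08 -2.183
endloop
endfacet
facet normal 0.378 0.801 0.464
outer loop
vertex 1.864 4.054 -2.577
vertex 1.325 4.08 -2.183
vertex 2.459 3.271 -1.711
endloop
endfacet
facet normal 0.377 0.801 0.466
outer loop
vertex 2.459 3.271 -1.711
vertex 1.325 4.08 -2.183
vertex 1.919 3.297 -1.318
endloop
endfacet
facet normal 0.453 -0.597 0.662
outer loop
vertex 2.459 3.271 -1.711
vertex 1.919 3.297 -1.318
vertex 1.927 2.728 -1.837
endloop
endfacet
facet normal -0.454 0.598 -0.660
outer loop
vertex 1.325 4.08 -2.183
vertex 1.333 3.512 -2.703
vertex 0.791 3.677 -2.181
endloop
endfacet
facet normal -0.396 0.529 0.751
outer loop
vertex 1.325 4.08 -2.183
vertex 0.791 3.677 -2.181
vertex 1.919 3.297 -1.318
endloop
endfacet
facet normal -0.396 0.529 0.750
outer loop
vertex 1.919 3.297 -1.318
vertex 0.791 3.677 -2.181
vertex 1.386 2.894 -1.315
endloop
endfacet
facet normal 0.455 -0.597 0.661
outer loop
vertex 1.919 3.297 -1.318
vertex 1.386 2.894 -1.315
vertex 1.927 2.728 -1.837
endloop
endfacet
facet normal -0.454 0.598 -0.661
outer loop
vertex 0.791 3.677 -2.181
vertex 1.333 3.512 -2.703
vertex 0.666 3.15 -2.572
endloop
endfacet
facet normal -0.871 -0.142 0.470
outer loop
vertex 0.791 3.677 -2.181
vertex 0.666 3.15 -2.572
vertex 1.386 2.894 -1.315
endloop
endfacet
facet normal -0.871 -0.141 0.470
outer loop
vertex 1.386 2.894 -1.315
vertex 0.666 3.15 -2.572
vertex 1.26 2.367 -1.706
endloop
endfacet
facet normal 0.454 -0.598 0.660
outer loop
vertex 1.386 2.894 -1.315
vertex 1.26 2.367 -1.706
vertex 1.927 2.728 -1.837
endloop
endfacet
facet normal -0.454 0.598 -0.661
outer loop
vertex 0.666 3.15 -2.572
vertex 1.333 3.512 -2.703
vertex 1.042 2.895 -3.061
endloop
endfacet
facet normal -0.690 -0.705 -0.163
outer loop
vertex 0.666 3.15 -2.572
vertex 1.042 2.895 -3.061
vertex 1.26 2.367 -1.706
endloop
endfacet
facet normal -0.690 -0.705 -0.164
outer loop
vertex 1.26 2.367 -1.706
vertex 1.042 2.895 -3.061
vertex 1.637 2.112 -2.196
endloop
endfacet
facet normal 0.454 -0.598 0.660
outer loop
vertex 1.26 2.367 -1.706
vertex 1.637 2.112 -2.196
vertex 1.927 2.728 -1.837
endloop
endfacet
facet normal -0.454 0.598 -0.661
outer loop
vertex 1.042 2.895 -3.061
vertex 1.333 3.512 -2.703
vertex 1.638 3.104 -3.281
endloop
endfacet
facet normal 0.010 -0.738 -0.675
outer loop
vertex 1.042 2.895 -3.061
vertex 1.638 3.104 -3.281
vertex 1.637 2.112 -2.196
endloop
endfacet
facet normal 0.011 -0.738 -0.675
outer loop
vertex 1.637 2.112 -2.196
vertex 1.638 3.104 -3.281
vertex 2.232 2.321 -2.415
endloop
endfacet
facet normal 0.453 -0.598 0.661
outer loop
vertex 1.637 2.112 -2.196
vertex 2.232 2.321 -2.415
vertex 1.927 2.728 -1.837
endloop
endfacet

endsolid


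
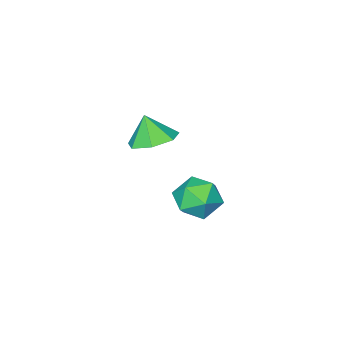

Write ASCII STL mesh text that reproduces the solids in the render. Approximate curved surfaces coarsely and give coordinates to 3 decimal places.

solid 
facet normal -0.710 -0.675 0.201
outer loop
vertex -1.838 -1.901 -1.339
vertex -1.323 -2.565 -1.75
vertex -1.225 -2.396 -0.835
endloop
endfacet
facet normal -0.701 -0.160 0.695
outer loop
vertex -1.838 -1.901 -1.339
vertex -1.225 -2.396 -0.835
vertex -1.303 -1.474 -0.701
endloop
endfacet
facet normal -0.807 0.463 0.366
outer loop
vertex -1.838 -1.901 -1.339
vertex -1.303 -1.474 -0.701
vertex -1.45 -1.072 -1.533
endloop
endfacet
facet normal -0.882 0.335 -0.331
outer loop
vertex -1.838 -1.901 -1.339
vertex -1.45 -1.072 -1.533
vertex -1.463 -1.746 -2.182
endloop
endfacet
facet normal -0.822 -0.369 -0.434
outer loop
vertex -1.838 -1.901 -1.339
vertex -1.463 -1.746 -2.182
vertex -1.323 -2.565 -1.75
endloop
endfacet
facet normal -0.050 -0.148 0.988
outer loop
vertex -1.303 -1.474 -0.701
vertex -1.225 -2.396 -0.835
vertex -0.457 -1.874 -0.718
endloop
endfacet
facet normal -0.065 -0.980 0.188
outer loop
vertex -1.225 -2.396 -0.835
vertex -1.323 -2.565 -1.75
vertex -0.47 -2.548 -1.367
endloop
endfacet
facet normal -0.246 -0.485 -0.839
outer loop
vertex -1.323 -2.565 -1.75
vertex -1.463 -1.746 -2.182
vertex -0.617 -2.146 -2.199
endloop
endfacet
facet normal -0.343 0.655 -0.673
outer loop
vertex -1.463 -1.746 -2.182
vertex -1.45 -1.072 -1.533
vertex -0.695 -1.224 -2.065
endloop
endfacet
facet normal -0.222 0.862 0.456
outer loop
vertex -1.45 -1.072 -1.533
vertex -1.303 -1.474 -0.701
vertex -0.597 -1.055 -1.15
endloop
endfacet
facet normal 0.882 -0.335 0.331
outer loop
vertex -0.082 -1.719 -1.561
vertex -0.457 -1.874 -0.718
vertex -0.47 -2.548 -1.367
endloop
endfacet
facet normal 0.807 -0.463 -0.366
outer loop
vertex -0.082 -1.719 -1.561
vertex -0.47 -2.548 -1.367
vertex -0.617 -2.146 -2.199
endloop
endfacet
facet normal 0.701 0.160 -0.695
outer loop
vertex -0.082 -1.719 -1.561
vertex -0.617 -2.146 -2.199
vertex -0.695 -1.224 -2.065
endloop
endfacet
facet normal 0.710 0.675 -0.201
outer loop
vertex -0.082 -1.719 -1.561
vertex -0.695 -1.224 -2.065
vertex -0.597 -1.055 -1.15
endloop
endfacet
facet normal 0.822 0.369 0.434
outer loop
vertex -0.082 -1.719 -1.561
vertex -0.597 -1.055 -1.15
vertex -0.457 -1.874 -0.718
endloop
endfacet
facet normal 0.343 -0.655 0.673
outer loop
vertex -0.47 -2.548 -1.367
vertex -0.457 -1.874 -0.718
vertex -1.225 -2.396 -0.835
endloop
endfacet
facet normal 0.222 -0.862 -0.456
outer loop
vertex -0.617 -2.146 -2.199
vertex -0.47 -2.548 -1.367
vertex -1.323 -2.565 -1.75
endloop
endfacet
facet normal 0.050 0.148 -0.988
outer loop
vertex -0.695 -1.224 -2.065
vertex -0.617 -2.146 -2.199
vertex -1.463 -1.746 -2.182
endloop
endfacet
facet normal 0.065 0.980 -0.188
outer loop
vertex -0.597 -1.055 -1.15
vertex -0.695 -1.224 -2.065
vertex -1.45 -1.072 -1.533
endloop
endfacet
facet normal 0.246 0.485 0.839
outer loop
vertex -0.457 -1.874 -0.718
vertex -0.597 -1.055 -1.15
vertex -1.303 -1.474 -0.701
endloop
endfacet
facet normal -0.023 0.389 -0.921
outer loop
vertex 1.455 -1.33 2.493
vertex 0.868 -1.926 2.256
vertex 0.733 -1.135 2.593
endloop
endfacet
facet normal 0.246 0.477 0.844
outer loop
vertex 1.455 -1.33 2.493
vertex 0.733 -1.135 2.593
vertex 0.892 -2.334 3.224
endloop
endfacet
facet normal -0.023 0.389 -0.921
outer loop
vertex 0.733 -1.135 2.593
vertex 0.868 -1.926 2.256
vertex 0.112 -1.537 2.439
endloop
endfacet
facet normal -0.443 0.371 0.816
outer loop
vertex 0.733 -1.135 2.593
vertex 0.112 -1.537 2.439
vertex 0.892 -2.334 3.224
endloop
endfacet
facet normal -0.023 0.388 -0.921
outer loop
vertex 0.112 -1.537 2.439
vertex 0.868 -1.926 2.256
vertex 0.06 -2.231 2.148
endloop
endfacet
facet normal -0.786 -0.188 0.589
outer loop
vertex 0.112 -1.537 2.439
vertex 0.06 -2.231 2.148
vertex 0.892 -2.334 3.224
endloop
endfacet
facet normal -0.023 0.388 -0.921
outer loop
vertex 0.06 -2.231 2.148
vertex 0.868 -1.926 2.256
vertex 0.617 -2.696 1.938
endloop
endfacet
facet normal -0.527 -0.782 0.333
outer loop
vertex 0.06 -2.231 2.148
vertex 0.617 -2.696 1.938
vertex 0.892 -2.334 3.224
endloop
endfacet
facet normal -0.022 0.388 -0.921
outer loop
vertex 0.617 -2.696 1.938
vertex 0.868 -1.926 2.256
vertex 1.362 -2.582 1.968
endloop
endfacet
facet normal 0.137 -0.961 0.241
outer loop
vertex 0.617 -2.696 1.938
vertex 1.362 -2.582 1.968
vertex 0.892 -2.334 3.224
endloop
endfacet
facet normal -0.024 0.387 -0.922
outer loop
vertex 1.362 -2.582 1.968
vertex 0.868 -1.926 2.256
vertex 1.735 -1.973 2.214
endloop
endfacet
facet normal 0.711 -0.590 0.383
outer loop
vertex 1.362 -2.582 1.968
vertex 1.735 -1.973 2.214
vertex 0.892 -2.334 3.224
endloop
endfacet
facet normal -0.024 0.389 -0.921
outer loop
vertex 1.735 -1.973 2.214
vertex 0.868 -1.926 2.256
vertex 1.455 -1.33 2.493
endloop
endfacet
facet normal 0.758 0.048 0.650
outer loop
vertex 1.735 -1.973 2.214
vertex 1.455 -1.33 2.493
vertex 0.892 -2.334 3.224
endloop
endfacet

endsolid


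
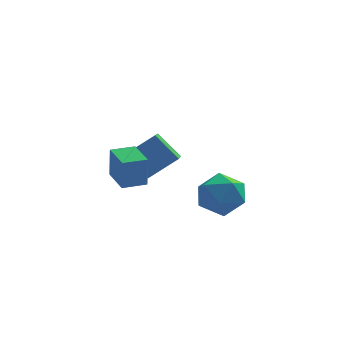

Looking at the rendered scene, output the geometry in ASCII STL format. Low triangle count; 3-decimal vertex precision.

solid 
facet normal -0.620 0.349 0.702
outer loop
vertex -2.359 1.654 -2.434
vertex -2.234 3.123 -3.054
vertex -3.709 1.333 -3.467
endloop
endfacet
facet normal -0.078 -0.919 0.388
outer loop
vertex -2.686 0.757 -4.626
vertex -2.359 1.654 -2.434
vertex -3.709 1.333 -3.467
endloop
endfacet
facet normal -0.620 0.349 0.702
outer loop
vertex -3.709 1.333 -3.467
vertex -2.234 3.123 -3.054
vertex -3.584 2.803 -4.087
endloop
endfacet
facet normal -0.781 -0.185 -0.597
outer loop
vertex -3.584 2.803 -4.087
vertex -2.686 0.757 -4.626
vertex -3.709 1.333 -3.467
endloop
endfacet
facet normal 0.781 0.185 0.597
outer loop
vertex -2.359 1.654 -2.434
vertex -1.211 2.547 -4.213
vertex -2.234 3.123 -3.054
endloop
endfacet
facet normal -0.079 -0.918 0.388
outer loop
vertex -1.336 1.077 -3.593
vertex -2.359 1.654 -2.434
vertex -2.686 0.757 -4.626
endloop
endfacet
facet normal 0.781 0.185 0.597
outer loop
vertex -1.336 1.077 -3.593
vertex -1.211 2.547 -4.213
vertex -2.359 1.654 -2.434
endloop
endfacet
facet normal 0.079 0.919 -0.387
outer loop
vertex -2.234 3.123 -3.054
vertex -1.211 2.547 -4.213
vertex -3.584 2.803 -4.087
endloop
endfacet
facet normal -0.781 -0.185 -0.597
outer loop
vertex -2.561 2.226 -5.246
vertex -2.686 0.757 -4.626
vertex -3.584 2.803 -4.087
endloop
endfacet
facet normal 0.078 0.918 -0.388
outer loop
vertex -3.584 2.803 -4.087
vertex -1.211 2.547 -4.213
vertex -2.561 2.226 -5.246
endloop
endfacet
facet normal 0.620 -0.349 -0.702
outer loop
vertex -2.561 2.226 -5.246
vertex -1.336 1.077 -3.593
vertex -2.686 0.757 -4.626
endloop
endfacet
facet normal 0.620 -0.349 -0.702
outer loop
vertex -1.211 2.547 -4.213
vertex -1.336 1.077 -3.593
vertex -2.561 2.226 -5.246
endloop
endfacet
facet normal -0.653 0.309 0.691
outer loop
vertex -0.58 -2.325 -3.462
vertex -0.374 -3.318 -2.823
vertex 0.289 -2.337 -2.636
endloop
endfacet
facet normal -0.340 0.864 0.370
outer loop
vertex -0.58 -2.325 -3.462
vertex 0.289 -2.337 -2.636
vertex 0.477 -1.809 -3.696
endloop
endfacet
facet normal -0.472 0.818 -0.329
outer loop
vertex -0.58 -2.325 -3.462
vertex 0.477 -1.809 -3.696
vertex -0.07 -2.464 -4.538
endloop
endfacet
facet normal -0.867 0.233 -0.441
outer loop
vertex -0.58 -2.325 -3.462
vertex -0.07 -2.464 -4.538
vertex -0.595 -3.396 -3.999
endloop
endfacet
facet normal -0.979 -0.081 0.189
outer loop
vertex -0.58 -2.325 -3.462
vertex -0.595 -3.396 -3.999
vertex -0.374 -3.318 -2.823
endloop
endfacet
facet normal 0.365 0.806 0.466
outer loop
vertex 0.477 -1.809 -3.696
vertex 0.289 -2.337 -2.636
vertex 1.335 -2.484 -3.201
endloop
endfacet
facet normal -0.142 -0.092 0.986
outer loop
vertex 0.289 -2.337 -2.636
vertex -0.374 -3.318 -2.823
vertex 0.81 -3.416 -2.662
endloop
endfacet
facet normal -0.669 -0.723 0.174
outer loop
vertex -0.374 -3.318 -2.823
vertex -0.595 -3.396 -3.999
vertex 0.263 -4.071 -3.504
endloop
endfacet
facet normal -0.487 -0.215 -0.846
outer loop
vertex -0.595 -3.396 -3.999
vertex -0.07 -2.464 -4.538
vertex 0.451 -3.543 -4.564
endloop
endfacet
facet normal 0.151 0.730 -0.666
outer loop
vertex -0.07 -2.464 -4.538
vertex 0.477 -1.809 -3.696
vertex 1.114 -2.562 -4.377
endloop
endfacet
facet normal 0.867 -0.233 0.441
outer loop
vertex 1.32 -3.555 -3.738
vertex 1.335 -2.484 -3.201
vertex 0.81 -3.416 -2.662
endloop
endfacet
facet normal 0.472 -0.818 0.329
outer loop
vertex 1.32 -3.555 -3.738
vertex 0.81 -3.416 -2.662
vertex 0.263 -4.071 -3.504
endloop
endfacet
facet normal 0.340 -0.864 -0.370
outer loop
vertex 1.32 -3.555 -3.738
vertex 0.263 -4.071 -3.504
vertex 0.451 -3.543 -4.564
endloop
endfacet
facet normal 0.653 -0.309 -0.691
outer loop
vertex 1.32 -3.555 -3.738
vertex 0.451 -3.543 -4.564
vertex 1.114 -2.562 -4.377
endloop
endfacet
facet normal 0.979 0.081 -0.189
outer loop
vertex 1.32 -3.555 -3.738
vertex 1.114 -2.562 -4.377
vertex 1.335 -2.484 -3.201
endloop
endfacet
facet normal 0.487 0.215 0.846
outer loop
vertex 0.81 -3.416 -2.662
vertex 1.335 -2.484 -3.201
vertex 0.289 -2.337 -2.636
endloop
endfacet
facet normal -0.151 -0.730 0.666
outer loop
vertex 0.263 -4.071 -3.504
vertex 0.81 -3.416 -2.662
vertex -0.374 -3.318 -2.823
endloop
endfacet
facet normal -0.365 -0.806 -0.466
outer loop
vertex 0.451 -3.543 -4.564
vertex 0.263 -4.071 -3.504
vertex -0.595 -3.396 -3.999
endloop
endfacet
facet normal 0.142 0.092 -0.986
outer loop
vertex 1.114 -2.562 -4.377
vertex 0.451 -3.543 -4.564
vertex -0.07 -2.464 -4.538
endloop
endfacet
facet normal 0.669 0.723 -0.174
outer loop
vertex 1.335 -2.484 -3.201
vertex 1.114 -2.562 -4.377
vertex 0.477 -1.809 -3.696
endloop
endfacet
facet normal -0.935 -0.354 0.010
outer loop
vertex -3.732 -3.612 -1.337
vertex -4.262 -2.21 -1.283
vertex -3.765 -3.567 -2.826
endloop
endfacet
facet normal 0.354 -0.935 -0.036
outer loop
vertex -2.718 -3.17 -2.837
vertex -3.732 -3.612 -1.337
vertex -3.765 -3.567 -2.826
endloop
endfacet
facet normal -0.935 -0.354 0.010
outer loop
vertex -3.765 -3.567 -2.826
vertex -4.262 -2.21 -1.283
vertex -4.295 -2.165 -2.772
endloop
endfacet
facet normal -0.022 0.030 -0.999
outer loop
vertex -4.295 -2.165 -2.772
vertex -2.718 -3.17 -2.837
vertex -3.765 -3.567 -2.826
endloop
endfacet
facet normal 0.022 -0.030 0.999
outer loop
vertex -3.732 -3.612 -1.337
vertex -3.215 -1.813 -1.294
vertex -4.262 -2.21 -1.283
endloop
endfacet
facet normal 0.354 -0.935 -0.036
outer loop
vertex -2.685 -3.215 -1.348
vertex -3.732 -3.612 -1.337
vertex -2.718 -3.17 -2.837
endloop
endfacet
facet normal 0.022 -0.030 0.999
outer loop
vertex -2.685 -3.215 -1.348
vertex -3.215 -1.813 -1.294
vertex -3.732 -3.612 -1.337
endloop
endfacet
facet normal -0.354 0.935 0.036
outer loop
vertex -4.262 -2.21 -1.283
vertex -3.215 -1.813 -1.294
vertex -4.295 -2.165 -2.772
endloop
endfacet
facet normal -0.022 0.030 -0.999
outer loop
vertex -3.248 -1.768 -2.783
vertex -2.718 -3.17 -2.837
vertex -4.295 -2.165 -2.772
endloop
endfacet
facet normal -0.354 0.935 0.036
outer loop
vertex -4.295 -2.165 -2.772
vertex -3.215 -1.813 -1.294
vertex -3.248 -1.768 -2.783
endloop
endfacet
facet normal 0.935 0.354 -0.010
outer loop
vertex -3.248 -1.768 -2.783
vertex -2.685 -3.215 -1.348
vertex -2.718 -3.17 -2.837
endloop
endfacet
facet normal 0.935 0.354 -0.010
outer loop
vertex -3.215 -1.813 -1.294
vertex -2.685 -3.215 -1.348
vertex -3.248 -1.768 -2.783
endloop
endfacet

endsolid


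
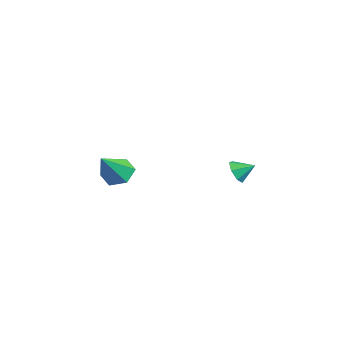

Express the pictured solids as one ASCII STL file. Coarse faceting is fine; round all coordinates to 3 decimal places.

solid 
facet normal -0.419 0.546 -0.726
outer loop
vertex -0.41 -3.571 -3.532
vertex -0.783 -3.008 -2.893
vertex 0.06 -2.823 -3.24
endloop
endfacet
facet normal 0.856 -0.421 -0.300
outer loop
vertex -0.41 -3.571 -3.532
vertex 0.06 -2.823 -3.24
vertex 0.063 -4.112 -1.427
endloop
endfacet
facet normal -0.419 0.547 -0.725
outer loop
vertex 0.06 -2.823 -3.24
vertex -0.783 -3.008 -2.893
vertex -0.314 -2.26 -2.6
endloop
endfacet
facet normal 0.912 0.336 0.237
outer loop
vertex 0.06 -2.823 -3.24
vertex -0.314 -2.26 -2.6
vertex 0.063 -4.112 -1.427
endloop
endfacet
facet normal -0.419 0.547 -0.725
outer loop
vertex -0.314 -2.26 -2.6
vertex -0.783 -3.008 -2.893
vertex -1.156 -2.446 -2.253
endloop
endfacet
facet normal 0.210 0.553 0.806
outer loop
vertex -0.314 -2.26 -2.6
vertex -1.156 -2.446 -2.253
vertex 0.063 -4.112 -1.427
endloop
endfacet
facet normal -0.418 0.548 -0.725
outer loop
vertex -1.156 -2.446 -2.253
vertex -0.783 -3.008 -2.893
vertex -1.626 -3.193 -2.546
endloop
endfacet
facet normal -0.546 0.015 0.837
outer loop
vertex -1.156 -2.446 -2.253
vertex -1.626 -3.193 -2.546
vertex 0.063 -4.112 -1.427
endloop
endfacet
facet normal -0.419 0.546 -0.726
outer loop
vertex -1.626 -3.193 -2.546
vertex -0.783 -3.008 -2.893
vertex -1.252 -3.756 -3.185
endloop
endfacet
facet normal -0.602 -0.740 0.300
outer loop
vertex -1.626 -3.193 -2.546
vertex -1.252 -3.756 -3.185
vertex 0.063 -4.112 -1.427
endloop
endfacet
facet normal -0.419 0.546 -0.726
outer loop
vertex -1.252 -3.756 -3.185
vertex -0.783 -3.008 -2.893
vertex -0.41 -3.571 -3.532
endloop
endfacet
facet normal 0.100 -0.958 -0.269
outer loop
vertex -1.252 -3.756 -3.185
vertex -0.41 -3.571 -3.532
vertex 0.063 -4.112 -1.427
endloop
endfacet
facet normal -0.396 -0.789 -0.470
outer loop
vertex -0.683 2.813 -3.608
vertex -1.169 3.272 -3.969
vertex -0.475 3.053 -4.186
endloop
endfacet
facet normal 0.939 0.013 0.343
outer loop
vertex -0.683 2.813 -3.608
vertex -0.475 3.053 -4.186
vertex -0.751 4.108 -3.471
endloop
endfacet
facet normal -0.396 -0.789 -0.470
outer loop
vertex -0.475 3.053 -4.186
vertex -1.169 3.272 -3.969
vertex -0.79 3.458 -4.601
endloop
endfacet
facet normal 0.874 0.408 -0.265
outer loop
vertex -0.475 3.053 -4.186
vertex -0.79 3.458 -4.601
vertex -0.751 4.108 -3.471
endloop
endfacet
facet normal -0.396 -0.789 -0.470
outer loop
vertex -0.79 3.458 -4.601
vertex -1.169 3.272 -3.969
vertex -1.391 3.723 -4.54
endloop
endfacet
facet normal 0.312 0.819 -0.482
outer loop
vertex -0.79 3.458 -4.601
vertex -1.391 3.723 -4.54
vertex -0.751 4.108 -3.471
endloop
endfacet
facet normal -0.395 -0.789 -0.470
outer loop
vertex -1.391 3.723 -4.54
vertex -1.169 3.272 -3.969
vertex -1.825 3.648 -4.049
endloop
endfacet
facet normal -0.324 0.935 -0.143
outer loop
vertex -1.391 3.723 -4.54
vertex -1.825 3.648 -4.049
vertex -0.751 4.108 -3.471
endloop
endfacet
facet normal -0.395 -0.789 -0.470
outer loop
vertex -1.825 3.648 -4.049
vertex -1.169 3.272 -3.969
vertex -1.766 3.29 -3.498
endloop
endfacet
facet normal -0.553 0.670 0.495
outer loop
vertex -1.825 3.648 -4.049
vertex -1.766 3.29 -3.498
vertex -0.751 4.108 -3.471
endloop
endfacet
facet normal -0.395 -0.789 -0.471
outer loop
vertex -1.766 3.29 -3.498
vertex -1.169 3.272 -3.969
vertex -1.257 2.918 -3.302
endloop
endfacet
facet normal -0.205 0.222 0.953
outer loop
vertex -1.766 3.29 -3.498
vertex -1.257 2.918 -3.302
vertex -0.751 4.108 -3.471
endloop
endfacet
facet normal -0.395 -0.789 -0.471
outer loop
vertex -1.257 2.918 -3.302
vertex -1.169 3.272 -3.969
vertex -0.683 2.813 -3.608
endloop
endfacet
facet normal 0.459 -0.070 0.886
outer loop
vertex -1.257 2.918 -3.302
vertex -0.683 2.813 -3.608
vertex -0.751 4.108 -3.471
endloop
endfacet

endsolid


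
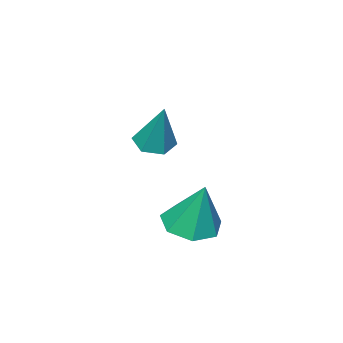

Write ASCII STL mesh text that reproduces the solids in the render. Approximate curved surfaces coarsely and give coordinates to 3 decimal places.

solid 
facet normal -0.167 -0.389 -0.906
outer loop
vertex 2.038 -3.223 2.183
vertex 1.282 -3.345 2.375
vertex 1.499 -2.663 2.042
endloop
endfacet
facet normal 0.729 0.679 -0.089
outer loop
vertex 2.038 -3.223 2.183
vertex 1.499 -2.663 2.042
vertex 1.638 -2.515 4.305
endloop
endfacet
facet normal -0.167 -0.389 -0.906
outer loop
vertex 1.499 -2.663 2.042
vertex 1.282 -3.345 2.375
vertex 0.743 -2.785 2.234
endloop
endfacet
facet normal -0.172 0.984 -0.054
outer loop
vertex 1.499 -2.663 2.042
vertex 0.743 -2.785 2.234
vertex 1.638 -2.515 4.305
endloop
endfacet
facet normal -0.168 -0.390 -0.905
outer loop
vertex 0.743 -2.785 2.234
vertex 1.282 -3.345 2.375
vertex 0.525 -3.467 2.568
endloop
endfacet
facet normal -0.850 0.424 0.312
outer loop
vertex 0.743 -2.785 2.234
vertex 0.525 -3.467 2.568
vertex 1.638 -2.515 4.305
endloop
endfacet
facet normal -0.168 -0.390 -0.905
outer loop
vertex 0.525 -3.467 2.568
vertex 1.282 -3.345 2.375
vertex 1.064 -4.027 2.709
endloop
endfacet
facet normal -0.626 -0.441 0.643
outer loop
vertex 0.525 -3.467 2.568
vertex 1.064 -4.027 2.709
vertex 1.638 -2.515 4.305
endloop
endfacet
facet normal -0.167 -0.390 -0.906
outer loop
vertex 1.064 -4.027 2.709
vertex 1.282 -3.345 2.375
vertex 1.82 -3.905 2.517
endloop
endfacet
facet normal 0.275 -0.745 0.607
outer loop
vertex 1.064 -4.027 2.709
vertex 1.82 -3.905 2.517
vertex 1.638 -2.515 4.305
endloop
endfacet
facet normal -0.167 -0.390 -0.906
outer loop
vertex 1.82 -3.905 2.517
vertex 1.282 -3.345 2.375
vertex 2.038 -3.223 2.183
endloop
endfacet
facet normal 0.952 -0.186 0.242
outer loop
vertex 1.82 -3.905 2.517
vertex 2.038 -3.223 2.183
vertex 1.638 -2.515 4.305
endloop
endfacet
facet normal -0.041 -0.340 -0.940
outer loop
vertex 1.944 -0.914 -1.328
vertex 1.216 -1.679 -1.02
vertex 1.026 -0.657 -1.381
endloop
endfacet
facet normal 0.264 0.961 0.083
outer loop
vertex 1.944 -0.914 -1.328
vertex 1.026 -0.657 -1.381
vertex 1.304 -0.941 1.02
endloop
endfacet
facet normal -0.041 -0.340 -0.940
outer loop
vertex 1.026 -0.657 -1.381
vertex 1.216 -1.679 -1.02
vertex 0.251 -1.169 -1.162
endloop
endfacet
facet normal -0.512 0.844 0.159
outer loop
vertex 1.026 -0.657 -1.381
vertex 0.251 -1.169 -1.162
vertex 1.304 -0.941 1.02
endloop
endfacet
facet normal -0.041 -0.340 -0.940
outer loop
vertex 0.251 -1.169 -1.162
vertex 1.216 -1.679 -1.02
vertex 0.202 -2.065 -0.836
endloop
endfacet
facet normal -0.891 0.198 0.409
outer loop
vertex 0.251 -1.169 -1.162
vertex 0.202 -2.065 -0.836
vertex 1.304 -0.941 1.02
endloop
endfacet
facet normal -0.041 -0.340 -0.939
outer loop
vertex 0.202 -2.065 -0.836
vertex 1.216 -1.679 -1.02
vertex 0.917 -2.67 -0.648
endloop
endfacet
facet normal -0.585 -0.491 0.645
outer loop
vertex 0.202 -2.065 -0.836
vertex 0.917 -2.67 -0.648
vertex 1.304 -0.941 1.02
endloop
endfacet
facet normal -0.041 -0.340 -0.939
outer loop
vertex 0.917 -2.67 -0.648
vertex 1.216 -1.679 -1.02
vertex 1.856 -2.528 -0.74
endloop
endfacet
facet normal 0.174 -0.704 0.689
outer loop
vertex 0.917 -2.67 -0.648
vertex 1.856 -2.528 -0.74
vertex 1.304 -0.941 1.02
endloop
endfacet
facet normal -0.040 -0.340 -0.939
outer loop
vertex 1.856 -2.528 -0.74
vertex 1.216 -1.679 -1.02
vertex 2.313 -1.746 -1.043
endloop
endfacet
facet normal 0.815 -0.280 0.508
outer loop
vertex 1.856 -2.528 -0.74
vertex 2.313 -1.746 -1.043
vertex 1.304 -0.941 1.02
endloop
endfacet
facet normal -0.040 -0.340 -0.940
outer loop
vertex 2.313 -1.746 -1.043
vertex 1.216 -1.679 -1.02
vertex 1.944 -0.914 -1.328
endloop
endfacet
facet normal 0.855 0.461 0.238
outer loop
vertex 2.313 -1.746 -1.043
vertex 1.944 -0.914 -1.328
vertex 1.304 -0.941 1.02
endloop
endfacet

endsolid


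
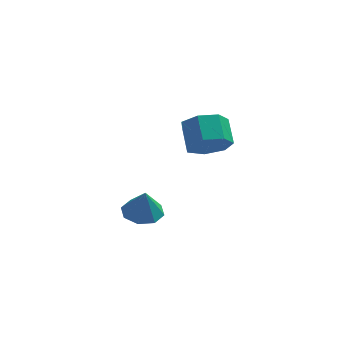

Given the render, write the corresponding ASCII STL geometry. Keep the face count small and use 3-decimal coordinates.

solid 
facet normal 0.140 -0.824 -0.550
outer loop
vertex 1.658 -0.123 2.702
vertex 1.0 -0.615 3.272
vertex 0.832 -0.088 2.44
endloop
endfacet
facet normal 0.271 0.566 -0.779
outer loop
vertex 1.658 -0.123 2.702
vertex 0.832 -0.088 2.44
vertex 1.478 0.947 3.417
endloop
endfacet
facet normal 0.271 0.566 -0.779
outer loop
vertex 1.478 0.947 3.417
vertex 0.832 -0.088 2.44
vertex 0.651 0.983 3.155
endloop
endfacet
facet normal -0.138 0.824 0.550
outer loop
vertex 1.478 0.947 3.417
vertex 0.651 0.983 3.155
vertex 0.82 0.455 3.988
endloop
endfacet
facet normal 0.138 -0.824 -0.550
outer loop
vertex 0.832 -0.088 2.44
vertex 1.0 -0.615 3.272
vertex 0.132 -0.449 2.805
endloop
endfacet
facet normal -0.575 0.385 -0.722
outer loop
vertex 0.832 -0.088 2.44
vertex 0.132 -0.449 2.805
vertex 0.651 0.983 3.155
endloop
endfacet
facet normal -0.576 0.385 -0.721
outer loop
vertex 0.651 0.983 3.155
vertex 0.132 -0.449 2.805
vertex -0.048 0.621 3.52
endloop
endfacet
facet normal -0.139 0.823 0.550
outer loop
vertex 0.651 0.983 3.155
vertex -0.048 0.621 3.52
vertex 0.82 0.455 3.988
endloop
endfacet
facet normal 0.139 -0.823 -0.550
outer loop
vertex 0.132 -0.449 2.805
vertex 1.0 -0.615 3.272
vertex 0.086 -0.936 3.522
endloop
endfacet
facet normal -0.989 -0.085 -0.121
outer loop
vertex 0.132 -0.449 2.805
vertex 0.086 -0.936 3.522
vertex -0.048 0.621 3.52
endloop
endfacet
facet normal -0.989 -0.085 -0.121
outer loop
vertex -0.048 0.621 3.52
vertex 0.086 -0.936 3.522
vertex -0.094 0.135 4.237
endloop
endfacet
facet normal -0.139 0.824 0.550
outer loop
vertex -0.048 0.621 3.52
vertex -0.094 0.135 4.237
vertex 0.82 0.455 3.988
endloop
endfacet
facet normal 0.139 -0.824 -0.550
outer loop
vertex 0.086 -0.936 3.522
vertex 1.0 -0.615 3.272
vertex 0.729 -1.181 4.051
endloop
endfacet
facet normal -0.657 -0.492 0.571
outer loop
vertex 0.086 -0.936 3.522
vertex 0.729 -1.181 4.051
vertex -0.094 0.135 4.237
endloop
endfacet
facet normal -0.658 -0.492 0.570
outer loop
vertex -0.094 0.135 4.237
vertex 0.729 -1.181 4.051
vertex 0.548 -0.11 4.766
endloop
endfacet
facet normal -0.139 0.824 0.550
outer loop
vertex -0.094 0.135 4.237
vertex 0.548 -0.11 4.766
vertex 0.82 0.455 3.988
endloop
endfacet
facet normal 0.139 -0.824 -0.550
outer loop
vertex 0.729 -1.181 4.051
vertex 1.0 -0.615 3.272
vertex 1.576 -1.0 3.994
endloop
endfacet
facet normal 0.169 -0.527 0.833
outer loop
vertex 0.729 -1.181 4.051
vertex 1.576 -1.0 3.994
vertex 0.548 -0.11 4.766
endloop
endfacet
facet normal 0.168 -0.528 0.833
outer loop
vertex 0.548 -0.11 4.766
vertex 1.576 -1.0 3.994
vertex 1.395 0.07 4.709
endloop
endfacet
facet normal -0.138 0.824 0.550
outer loop
vertex 0.548 -0.11 4.766
vertex 1.395 0.07 4.709
vertex 0.82 0.455 3.988
endloop
endfacet
facet normal 0.139 -0.824 -0.550
outer loop
vertex 1.576 -1.0 3.994
vertex 1.0 -0.615 3.272
vertex 1.989 -0.53 3.394
endloop
endfacet
facet normal 0.868 -0.166 0.468
outer loop
vertex 1.576 -1.0 3.994
vertex 1.989 -0.53 3.394
vertex 1.395 0.07 4.709
endloop
endfacet
facet normal 0.868 -0.167 0.468
outer loop
vertex 1.395 0.07 4.709
vertex 1.989 -0.53 3.394
vertex 1.809 0.541 4.109
endloop
endfacet
facet normal -0.139 0.823 0.550
outer loop
vertex 1.395 0.07 4.709
vertex 1.809 0.541 4.109
vertex 0.82 0.455 3.988
endloop
endfacet
facet normal 0.139 -0.823 -0.551
outer loop
vertex 1.989 -0.53 3.394
vertex 1.0 -0.615 3.272
vertex 1.658 -0.123 2.702
endloop
endfacet
facet normal 0.914 0.320 -0.249
outer loop
vertex 1.989 -0.53 3.394
vertex 1.658 -0.123 2.702
vertex 1.809 0.541 4.109
endloop
endfacet
facet normal 0.914 0.320 -0.249
outer loop
vertex 1.809 0.541 4.109
vertex 1.658 -0.123 2.702
vertex 1.478 0.947 3.417
endloop
endfacet
facet normal -0.139 0.824 0.550
outer loop
vertex 1.809 0.541 4.109
vertex 1.478 0.947 3.417
vertex 0.82 0.455 3.988
endloop
endfacet
facet normal -0.093 0.151 -0.984
outer loop
vertex -0.788 0.869 -2.038
vertex -1.693 1.053 -1.924
vertex -0.913 1.56 -1.92
endloop
endfacet
facet normal 0.877 0.078 0.475
outer loop
vertex -0.788 0.869 -2.038
vertex -0.913 1.56 -1.92
vertex -1.567 0.847 -0.596
endloop
endfacet
facet normal -0.094 0.152 -0.984
outer loop
vertex -0.913 1.56 -1.92
vertex -1.693 1.053 -1.924
vertex -1.495 1.953 -1.804
endloop
endfacet
facet normal 0.529 0.610 0.590
outer loop
vertex -0.913 1.56 -1.92
vertex -1.495 1.953 -1.804
vertex -1.567 0.847 -0.596
endloop
endfacet
facet normal -0.094 0.152 -0.984
outer loop
vertex -1.495 1.953 -1.804
vertex -1.693 1.053 -1.924
vertex -2.193 1.819 -1.758
endloop
endfacet
facet normal -0.097 0.737 0.669
outer loop
vertex -1.495 1.953 -1.804
vertex -2.193 1.819 -1.758
vertex -1.567 0.847 -0.596
endloop
endfacet
facet normal -0.093 0.152 -0.984
outer loop
vertex -2.193 1.819 -1.758
vertex -1.693 1.053 -1.924
vertex -2.598 1.236 -1.81
endloop
endfacet
facet normal -0.639 0.385 0.666
outer loop
vertex -2.193 1.819 -1.758
vertex -2.598 1.236 -1.81
vertex -1.567 0.847 -0.596
endloop
endfacet
facet normal -0.093 0.153 -0.984
outer loop
vertex -2.598 1.236 -1.81
vertex -1.693 1.053 -1.924
vertex -2.472 0.546 -1.929
endloop
endfacet
facet normal -0.776 -0.242 0.582
outer loop
vertex -2.598 1.236 -1.81
vertex -2.472 0.546 -1.929
vertex -1.567 0.847 -0.596
endloop
endfacet
facet normal -0.093 0.153 -0.984
outer loop
vertex -2.472 0.546 -1.929
vertex -1.693 1.053 -1.924
vertex -1.891 0.152 -2.045
endloop
endfacet
facet normal -0.431 -0.772 0.467
outer loop
vertex -2.472 0.546 -1.929
vertex -1.891 0.152 -2.045
vertex -1.567 0.847 -0.596
endloop
endfacet
facet normal -0.093 0.153 -0.984
outer loop
vertex -1.891 0.152 -2.045
vertex -1.693 1.053 -1.924
vertex -1.193 0.286 -2.09
endloop
endfacet
facet normal 0.198 -0.900 0.388
outer loop
vertex -1.891 0.152 -2.045
vertex -1.193 0.286 -2.09
vertex -1.567 0.847 -0.596
endloop
endfacet
facet normal -0.093 0.152 -0.984
outer loop
vertex -1.193 0.286 -2.09
vertex -1.693 1.053 -1.924
vertex -0.788 0.869 -2.038
endloop
endfacet
facet normal 0.739 -0.548 0.391
outer loop
vertex -1.193 0.286 -2.09
vertex -0.788 0.869 -2.038
vertex -1.567 0.847 -0.596
endloop
endfacet

endsolid


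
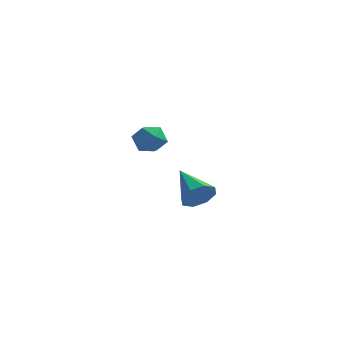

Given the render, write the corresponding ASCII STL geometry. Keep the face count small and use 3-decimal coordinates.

solid 
facet normal 0.220 0.823 0.523
outer loop
vertex 1.205 -1.944 3.587
vertex 0.557 -2.079 4.072
vertex 1.287 -2.397 4.265
endloop
endfacet
facet normal 0.811 0.527 0.254
outer loop
vertex 1.205 -1.944 3.587
vertex 1.287 -2.397 4.265
vertex 1.656 -2.629 3.57
endloop
endfacet
facet normal 0.739 0.498 -0.455
outer loop
vertex 1.205 -1.944 3.587
vertex 1.656 -2.629 3.57
vertex 1.153 -2.453 2.946
endloop
endfacet
facet normal 0.103 0.775 -0.624
outer loop
vertex 1.205 -1.944 3.587
vertex 1.153 -2.453 2.946
vertex 0.474 -2.113 3.256
endloop
endfacet
facet normal -0.217 0.976 -0.019
outer loop
vertex 1.205 -1.944 3.587
vertex 0.474 -2.113 3.256
vertex 0.557 -2.079 4.072
endloop
endfacet
facet normal 0.854 -0.141 0.501
outer loop
vertex 1.656 -2.629 3.57
vertex 1.287 -2.397 4.265
vertex 1.286 -3.187 4.044
endloop
endfacet
facet normal -0.101 0.337 0.936
outer loop
vertex 1.287 -2.397 4.265
vertex 0.557 -2.079 4.072
vertex 0.607 -2.847 4.354
endloop
endfacet
facet normal -0.809 0.585 0.058
outer loop
vertex 0.557 -2.079 4.072
vertex 0.474 -2.113 3.256
vertex 0.104 -2.671 3.73
endloop
endfacet
facet normal -0.291 0.258 -0.921
outer loop
vertex 0.474 -2.113 3.256
vertex 1.153 -2.453 2.946
vertex 0.473 -2.903 3.035
endloop
endfacet
facet normal 0.738 -0.190 -0.648
outer loop
vertex 1.153 -2.453 2.946
vertex 1.656 -2.629 3.57
vertex 1.203 -3.221 3.228
endloop
endfacet
facet normal -0.103 -0.775 0.624
outer loop
vertex 0.555 -3.356 3.713
vertex 1.286 -3.187 4.044
vertex 0.607 -2.847 4.354
endloop
endfacet
facet normal -0.739 -0.498 0.455
outer loop
vertex 0.555 -3.356 3.713
vertex 0.607 -2.847 4.354
vertex 0.104 -2.671 3.73
endloop
endfacet
facet normal -0.811 -0.527 -0.254
outer loop
vertex 0.555 -3.356 3.713
vertex 0.104 -2.671 3.73
vertex 0.473 -2.903 3.035
endloop
endfacet
facet normal -0.220 -0.823 -0.523
outer loop
vertex 0.555 -3.356 3.713
vertex 0.473 -2.903 3.035
vertex 1.203 -3.221 3.228
endloop
endfacet
facet normal 0.217 -0.976 0.019
outer loop
vertex 0.555 -3.356 3.713
vertex 1.203 -3.221 3.228
vertex 1.286 -3.187 4.044
endloop
endfacet
facet normal 0.291 -0.258 0.921
outer loop
vertex 0.607 -2.847 4.354
vertex 1.286 -3.187 4.044
vertex 1.287 -2.397 4.265
endloop
endfacet
facet normal -0.738 0.190 0.648
outer loop
vertex 0.104 -2.671 3.73
vertex 0.607 -2.847 4.354
vertex 0.557 -2.079 4.072
endloop
endfacet
facet normal -0.854 0.141 -0.501
outer loop
vertex 0.473 -2.903 3.035
vertex 0.104 -2.671 3.73
vertex 0.474 -2.113 3.256
endloop
endfacet
facet normal 0.101 -0.337 -0.936
outer loop
vertex 1.203 -3.221 3.228
vertex 0.473 -2.903 3.035
vertex 1.153 -2.453 2.946
endloop
endfacet
facet normal 0.809 -0.585 -0.058
outer loop
vertex 1.286 -3.187 4.044
vertex 1.203 -3.221 3.228
vertex 1.656 -2.629 3.57
endloop
endfacet
facet normal 0.589 -0.694 -0.414
outer loop
vertex 2.595 2.643 -1.62
vertex 1.904 2.369 -2.144
vertex 2.57 2.984 -2.227
endloop
endfacet
facet normal 0.523 0.752 0.401
outer loop
vertex 2.595 2.643 -1.62
vertex 2.57 2.984 -2.227
vertex 0.696 3.791 -1.296
endloop
endfacet
facet normal 0.589 -0.694 -0.414
outer loop
vertex 2.57 2.984 -2.227
vertex 1.904 2.369 -2.144
vertex 2.154 2.964 -2.786
endloop
endfacet
facet normal 0.280 0.929 -0.242
outer loop
vertex 2.57 2.984 -2.227
vertex 2.154 2.964 -2.786
vertex 0.696 3.791 -1.296
endloop
endfacet
facet normal 0.590 -0.694 -0.414
outer loop
vertex 2.154 2.964 -2.786
vertex 1.904 2.369 -2.144
vertex 1.592 2.595 -2.968
endloop
endfacet
facet normal -0.259 0.715 -0.650
outer loop
vertex 2.154 2.964 -2.786
vertex 1.592 2.595 -2.968
vertex 0.696 3.791 -1.296
endloop
endfacet
facet normal 0.590 -0.694 -0.414
outer loop
vertex 1.592 2.595 -2.968
vertex 1.904 2.369 -2.144
vertex 1.213 2.094 -2.668
endloop
endfacet
facet normal -0.776 0.237 -0.585
outer loop
vertex 1.592 2.595 -2.968
vertex 1.213 2.094 -2.668
vertex 0.696 3.791 -1.296
endloop
endfacet
facet normal 0.590 -0.694 -0.413
outer loop
vertex 1.213 2.094 -2.668
vertex 1.904 2.369 -2.144
vertex 1.238 1.754 -2.061
endloop
endfacet
facet normal -0.970 -0.226 -0.086
outer loop
vertex 1.213 2.094 -2.668
vertex 1.238 1.754 -2.061
vertex 0.696 3.791 -1.296
endloop
endfacet
facet normal 0.589 -0.694 -0.414
outer loop
vertex 1.238 1.754 -2.061
vertex 1.904 2.369 -2.144
vertex 1.654 1.774 -1.503
endloop
endfacet
facet normal -0.727 -0.402 0.556
outer loop
vertex 1.238 1.754 -2.061
vertex 1.654 1.774 -1.503
vertex 0.696 3.791 -1.296
endloop
endfacet
facet normal 0.589 -0.694 -0.414
outer loop
vertex 1.654 1.774 -1.503
vertex 1.904 2.369 -2.144
vertex 2.216 2.142 -1.32
endloop
endfacet
facet normal -0.190 -0.189 0.963
outer loop
vertex 1.654 1.774 -1.503
vertex 2.216 2.142 -1.32
vertex 0.696 3.791 -1.296
endloop
endfacet
facet normal 0.589 -0.694 -0.414
outer loop
vertex 2.216 2.142 -1.32
vertex 1.904 2.369 -2.144
vertex 2.595 2.643 -1.62
endloop
endfacet
facet normal 0.329 0.290 0.899
outer loop
vertex 2.216 2.142 -1.32
vertex 2.595 2.643 -1.62
vertex 0.696 3.791 -1.296
endloop
endfacet

endsolid
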